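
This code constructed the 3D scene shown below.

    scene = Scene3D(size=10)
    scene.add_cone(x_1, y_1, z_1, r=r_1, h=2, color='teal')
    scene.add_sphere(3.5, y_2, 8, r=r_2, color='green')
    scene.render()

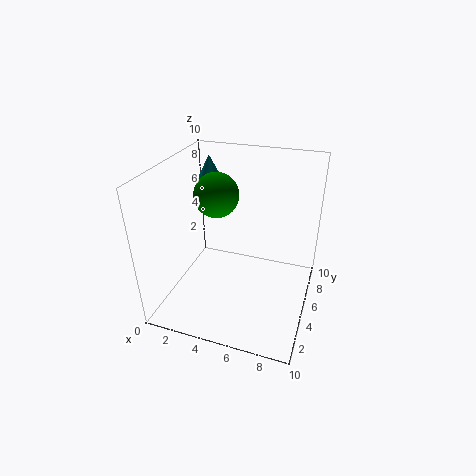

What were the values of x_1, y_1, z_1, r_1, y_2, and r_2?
x_1 = 1.5
y_1 = 8.5
z_1 = 7.5
r_1 = 1
y_2 = 5
r_2 = 1.5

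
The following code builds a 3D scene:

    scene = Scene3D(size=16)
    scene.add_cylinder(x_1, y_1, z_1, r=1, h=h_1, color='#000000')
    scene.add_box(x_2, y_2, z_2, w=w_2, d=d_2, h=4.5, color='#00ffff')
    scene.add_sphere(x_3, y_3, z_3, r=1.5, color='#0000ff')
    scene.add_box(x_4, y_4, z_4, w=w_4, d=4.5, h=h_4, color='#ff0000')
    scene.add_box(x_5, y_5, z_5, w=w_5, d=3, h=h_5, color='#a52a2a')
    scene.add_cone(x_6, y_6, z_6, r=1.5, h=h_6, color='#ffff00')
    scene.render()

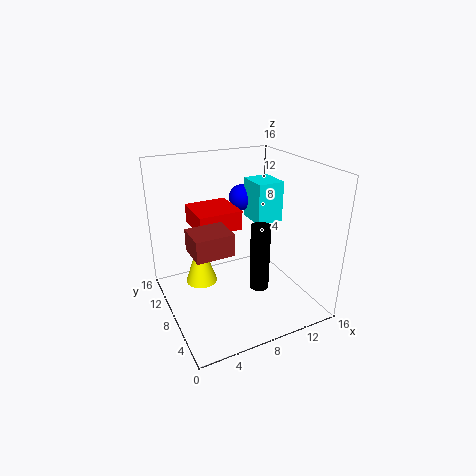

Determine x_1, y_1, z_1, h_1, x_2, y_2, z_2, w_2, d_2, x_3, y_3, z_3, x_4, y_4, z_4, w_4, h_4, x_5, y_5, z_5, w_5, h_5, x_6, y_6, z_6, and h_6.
x_1 = 8.5
y_1 = 4
z_1 = 4
h_1 = 7
x_2 = 10
y_2 = 7
z_2 = 9.5
w_2 = 3
d_2 = 3.5
x_3 = 10
y_3 = 11
z_3 = 11.5
x_4 = 3
y_4 = 6
z_4 = 10
w_4 = 4.5
h_4 = 2
x_5 = 1
y_5 = 1.5
z_5 = 10
w_5 = 3.5
h_5 = 2
x_6 = 2.5
y_6 = 5
z_6 = 6
h_6 = 4.5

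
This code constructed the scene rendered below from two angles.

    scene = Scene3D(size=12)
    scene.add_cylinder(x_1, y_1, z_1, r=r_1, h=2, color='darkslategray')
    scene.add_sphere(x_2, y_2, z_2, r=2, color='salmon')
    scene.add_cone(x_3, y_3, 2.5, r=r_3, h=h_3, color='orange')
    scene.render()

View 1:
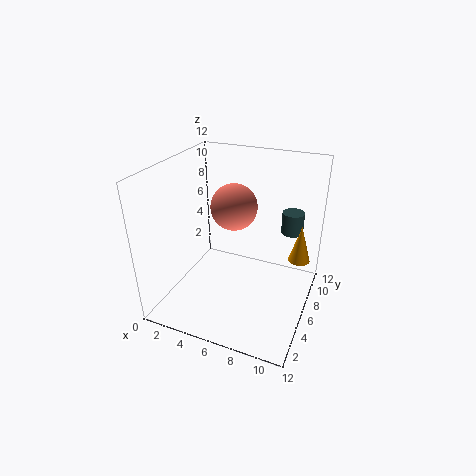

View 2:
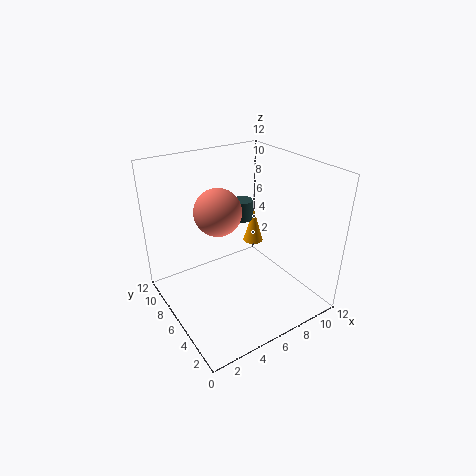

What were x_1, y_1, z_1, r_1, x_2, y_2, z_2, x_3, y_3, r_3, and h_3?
x_1 = 9.5, y_1 = 10.5, z_1 = 5, r_1 = 1, x_2 = 5, y_2 = 7.5, z_2 = 8, x_3 = 10.5, y_3 = 10, r_3 = 1, h_3 = 3.5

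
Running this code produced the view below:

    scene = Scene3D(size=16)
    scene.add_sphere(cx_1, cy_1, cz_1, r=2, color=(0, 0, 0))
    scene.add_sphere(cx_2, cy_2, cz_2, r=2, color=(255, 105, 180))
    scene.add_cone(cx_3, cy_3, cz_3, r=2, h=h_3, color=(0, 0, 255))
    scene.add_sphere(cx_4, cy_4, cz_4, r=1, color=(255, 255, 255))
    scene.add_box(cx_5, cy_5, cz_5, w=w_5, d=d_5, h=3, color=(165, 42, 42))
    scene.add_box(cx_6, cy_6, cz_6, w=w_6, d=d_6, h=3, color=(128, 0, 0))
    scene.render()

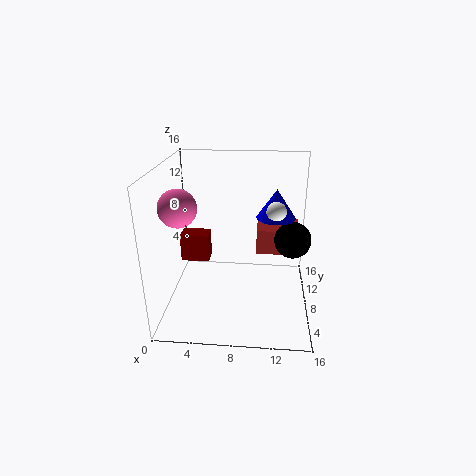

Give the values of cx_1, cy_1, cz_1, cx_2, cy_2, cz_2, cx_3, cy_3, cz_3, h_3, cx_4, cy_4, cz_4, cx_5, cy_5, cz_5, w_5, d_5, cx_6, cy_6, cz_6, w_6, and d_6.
cx_1 = 14
cy_1 = 8
cz_1 = 8
cx_2 = 2
cy_2 = 6
cz_2 = 12
cx_3 = 12
cy_3 = 7
cz_3 = 11
h_3 = 3
cx_4 = 12
cy_4 = 6
cz_4 = 12
cx_5 = 10
cy_5 = 10
cz_5 = 5
w_5 = 5
d_5 = 4
cx_6 = 2
cy_6 = 6
cz_6 = 6
w_6 = 3
d_6 = 2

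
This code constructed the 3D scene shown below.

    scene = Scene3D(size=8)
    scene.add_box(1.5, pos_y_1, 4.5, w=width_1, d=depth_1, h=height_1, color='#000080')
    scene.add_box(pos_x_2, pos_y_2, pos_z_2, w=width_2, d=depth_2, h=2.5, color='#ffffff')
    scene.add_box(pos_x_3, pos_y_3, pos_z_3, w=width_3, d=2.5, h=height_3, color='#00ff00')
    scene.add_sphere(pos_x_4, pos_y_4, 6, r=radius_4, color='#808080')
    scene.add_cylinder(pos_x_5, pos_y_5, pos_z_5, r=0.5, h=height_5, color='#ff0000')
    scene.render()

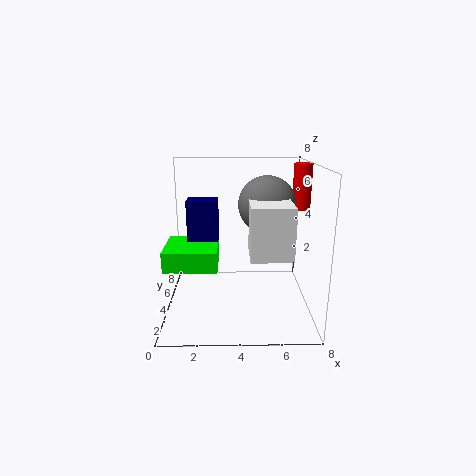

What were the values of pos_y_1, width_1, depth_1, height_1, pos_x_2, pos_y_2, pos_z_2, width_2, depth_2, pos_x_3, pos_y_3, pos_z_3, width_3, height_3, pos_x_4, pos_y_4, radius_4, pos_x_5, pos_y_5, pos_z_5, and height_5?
pos_y_1 = 2, width_1 = 1.5, depth_1 = 1, height_1 = 2, pos_x_2 = 4.5, pos_y_2 = 0.5, pos_z_2 = 4, width_2 = 2, depth_2 = 2, pos_x_3 = 0.5, pos_y_3 = 0.5, pos_z_3 = 3.5, width_3 = 2.5, height_3 = 1, pos_x_4 = 5.5, pos_y_4 = 3.5, radius_4 = 1.5, pos_x_5 = 7.5, pos_y_5 = 4.5, pos_z_5 = 5.5, height_5 = 2.5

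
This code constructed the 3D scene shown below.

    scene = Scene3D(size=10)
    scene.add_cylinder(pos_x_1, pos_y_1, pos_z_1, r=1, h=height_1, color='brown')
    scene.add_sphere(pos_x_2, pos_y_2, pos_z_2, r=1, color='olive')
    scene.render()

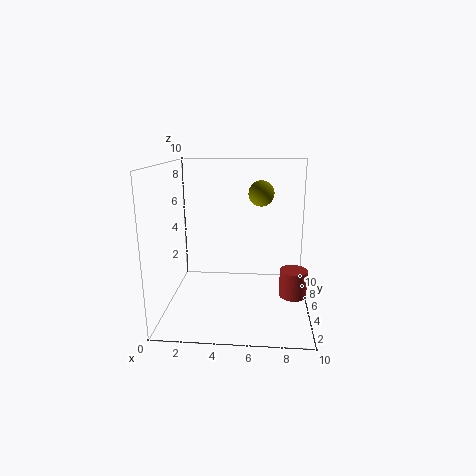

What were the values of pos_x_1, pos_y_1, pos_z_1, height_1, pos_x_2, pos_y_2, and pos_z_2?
pos_x_1 = 9, pos_y_1 = 5.5, pos_z_1 = 0.5, height_1 = 2, pos_x_2 = 6.5, pos_y_2 = 8.5, pos_z_2 = 7.5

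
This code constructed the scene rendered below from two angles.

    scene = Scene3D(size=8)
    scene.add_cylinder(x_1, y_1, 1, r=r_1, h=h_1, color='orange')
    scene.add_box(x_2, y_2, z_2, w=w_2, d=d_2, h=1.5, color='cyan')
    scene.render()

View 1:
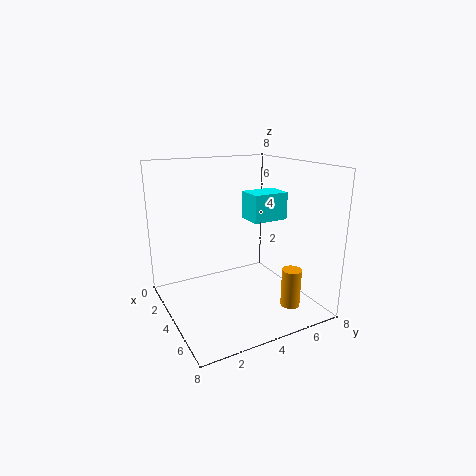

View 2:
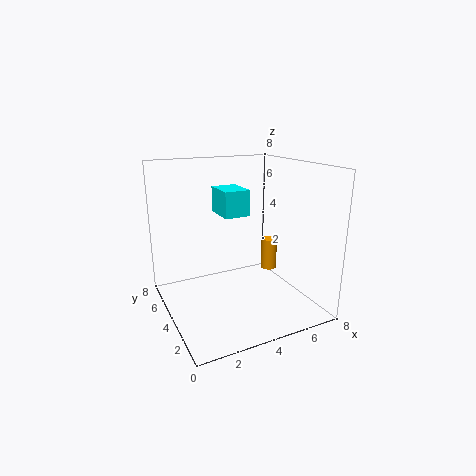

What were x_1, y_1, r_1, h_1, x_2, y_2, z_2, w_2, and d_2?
x_1 = 7
y_1 = 5.5
r_1 = 0.5
h_1 = 2
x_2 = 3.5
y_2 = 4.5
z_2 = 5
w_2 = 1.5
d_2 = 2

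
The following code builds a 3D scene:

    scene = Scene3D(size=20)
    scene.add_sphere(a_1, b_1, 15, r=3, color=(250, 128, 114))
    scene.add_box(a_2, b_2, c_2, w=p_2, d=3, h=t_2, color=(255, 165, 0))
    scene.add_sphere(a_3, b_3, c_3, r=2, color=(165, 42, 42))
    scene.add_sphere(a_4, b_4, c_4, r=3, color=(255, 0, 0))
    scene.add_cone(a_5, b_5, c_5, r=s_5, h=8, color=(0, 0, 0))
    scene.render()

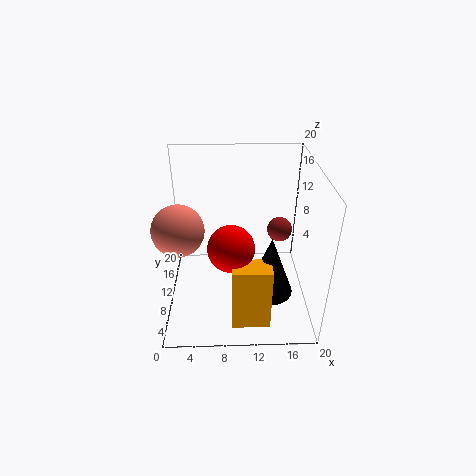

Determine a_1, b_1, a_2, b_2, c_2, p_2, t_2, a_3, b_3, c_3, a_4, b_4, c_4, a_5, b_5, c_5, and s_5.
a_1 = 3
b_1 = 4
a_2 = 9
b_2 = 2
c_2 = 1
p_2 = 5
t_2 = 9
a_3 = 17
b_3 = 17
c_3 = 7
a_4 = 9
b_4 = 6
c_4 = 11
a_5 = 14
b_5 = 5
c_5 = 5
s_5 = 3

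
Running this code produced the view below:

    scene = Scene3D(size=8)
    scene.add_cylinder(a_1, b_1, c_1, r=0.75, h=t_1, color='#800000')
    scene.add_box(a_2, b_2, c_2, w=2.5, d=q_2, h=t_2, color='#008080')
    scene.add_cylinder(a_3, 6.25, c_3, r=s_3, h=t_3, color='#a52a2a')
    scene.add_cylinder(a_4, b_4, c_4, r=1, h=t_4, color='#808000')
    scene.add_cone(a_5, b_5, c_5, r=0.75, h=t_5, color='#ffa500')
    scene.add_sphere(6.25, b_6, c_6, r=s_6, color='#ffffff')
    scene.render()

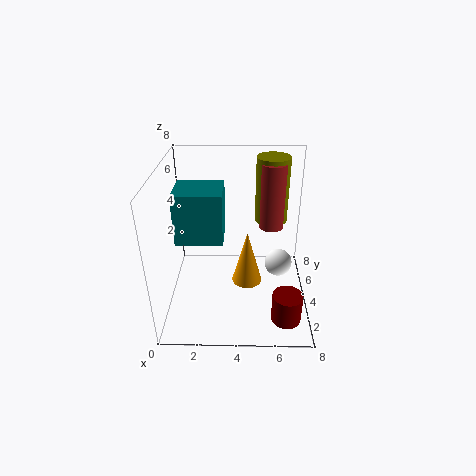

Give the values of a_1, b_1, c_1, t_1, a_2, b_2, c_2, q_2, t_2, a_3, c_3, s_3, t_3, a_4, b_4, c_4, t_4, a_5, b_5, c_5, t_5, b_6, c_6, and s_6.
a_1 = 6.5, b_1 = 0.75, c_1 = 1.25, t_1 = 1.5, a_2 = 0.75, b_2 = 2.75, c_2 = 4.25, q_2 = 2.25, t_2 = 2.75, a_3 = 6, c_3 = 3.5, s_3 = 0.75, t_3 = 4, a_4 = 6, b_4 = 6.75, c_4 = 3.75, t_4 = 4, a_5 = 4.5, b_5 = 2, c_5 = 2.75, t_5 = 2.75, b_6 = 3.5, c_6 = 2.75, s_6 = 0.75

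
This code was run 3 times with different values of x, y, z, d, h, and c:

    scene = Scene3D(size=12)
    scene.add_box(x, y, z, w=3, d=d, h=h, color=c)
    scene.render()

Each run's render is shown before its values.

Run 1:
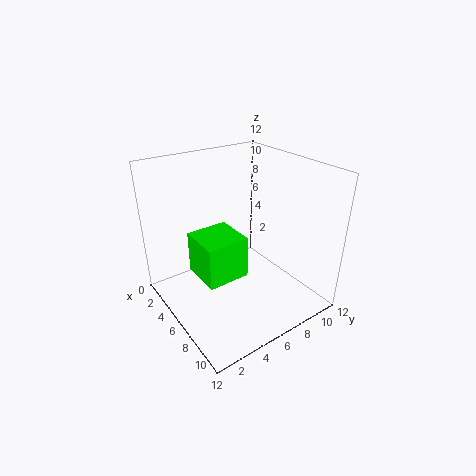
x = 7
y = 1
z = 5.5
d = 3
h = 3
c = 'lime'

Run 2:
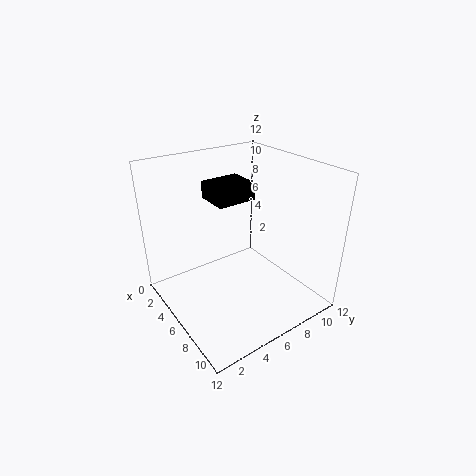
x = 2
y = 5
z = 8.5
d = 3.5
h = 1.5
c = 'black'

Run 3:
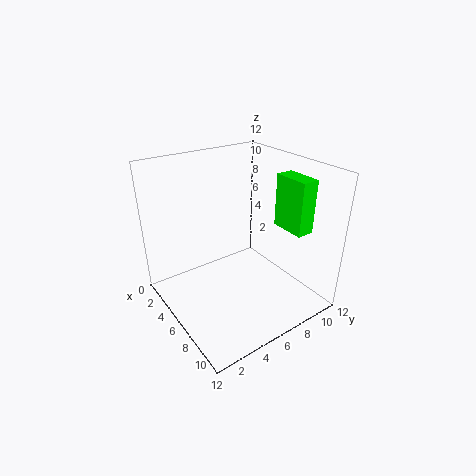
x = 6.5
y = 9.5
z = 6.5
d = 1.5
h = 4.5
c = 'lime'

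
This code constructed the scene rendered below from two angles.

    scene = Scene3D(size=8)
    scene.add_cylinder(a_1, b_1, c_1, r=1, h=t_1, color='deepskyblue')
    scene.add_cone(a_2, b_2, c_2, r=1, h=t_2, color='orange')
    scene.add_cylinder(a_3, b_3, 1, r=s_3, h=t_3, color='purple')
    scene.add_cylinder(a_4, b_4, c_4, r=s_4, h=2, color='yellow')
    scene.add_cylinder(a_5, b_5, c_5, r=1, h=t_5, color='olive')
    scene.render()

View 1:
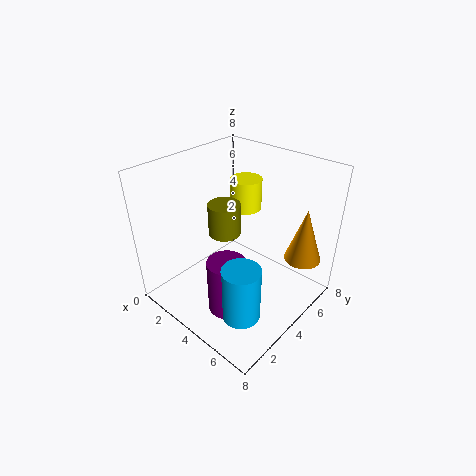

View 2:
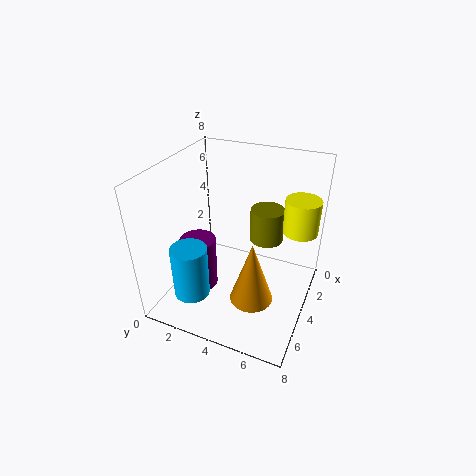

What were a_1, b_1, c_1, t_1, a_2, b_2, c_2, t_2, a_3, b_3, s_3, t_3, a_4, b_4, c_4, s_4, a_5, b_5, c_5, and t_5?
a_1 = 6
b_1 = 2
c_1 = 1
t_1 = 3
a_2 = 7
b_2 = 6
c_2 = 3
t_2 = 3
a_3 = 5
b_3 = 2
s_3 = 1
t_3 = 3
a_4 = 2
b_4 = 7
c_4 = 4
s_4 = 1
a_5 = 2
b_5 = 5
c_5 = 3
t_5 = 2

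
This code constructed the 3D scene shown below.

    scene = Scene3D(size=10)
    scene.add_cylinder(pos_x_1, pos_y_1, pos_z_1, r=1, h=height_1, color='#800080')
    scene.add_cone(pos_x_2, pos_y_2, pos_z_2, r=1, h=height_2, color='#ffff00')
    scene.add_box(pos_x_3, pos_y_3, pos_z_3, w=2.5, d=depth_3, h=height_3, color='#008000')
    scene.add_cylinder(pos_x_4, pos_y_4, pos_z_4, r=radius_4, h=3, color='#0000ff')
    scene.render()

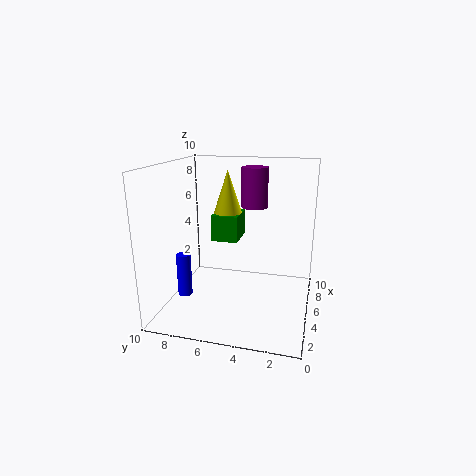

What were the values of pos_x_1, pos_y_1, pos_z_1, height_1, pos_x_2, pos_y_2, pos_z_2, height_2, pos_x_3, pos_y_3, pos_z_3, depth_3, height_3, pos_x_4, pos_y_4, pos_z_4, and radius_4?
pos_x_1 = 8; pos_y_1 = 4.5; pos_z_1 = 6.5; height_1 = 3; pos_x_2 = 6; pos_y_2 = 6; pos_z_2 = 6.5; height_2 = 3; pos_x_3 = 6.5; pos_y_3 = 5.5; pos_z_3 = 4; depth_3 = 2; height_3 = 2; pos_x_4 = 3.5; pos_y_4 = 8.5; pos_z_4 = 1; radius_4 = 0.5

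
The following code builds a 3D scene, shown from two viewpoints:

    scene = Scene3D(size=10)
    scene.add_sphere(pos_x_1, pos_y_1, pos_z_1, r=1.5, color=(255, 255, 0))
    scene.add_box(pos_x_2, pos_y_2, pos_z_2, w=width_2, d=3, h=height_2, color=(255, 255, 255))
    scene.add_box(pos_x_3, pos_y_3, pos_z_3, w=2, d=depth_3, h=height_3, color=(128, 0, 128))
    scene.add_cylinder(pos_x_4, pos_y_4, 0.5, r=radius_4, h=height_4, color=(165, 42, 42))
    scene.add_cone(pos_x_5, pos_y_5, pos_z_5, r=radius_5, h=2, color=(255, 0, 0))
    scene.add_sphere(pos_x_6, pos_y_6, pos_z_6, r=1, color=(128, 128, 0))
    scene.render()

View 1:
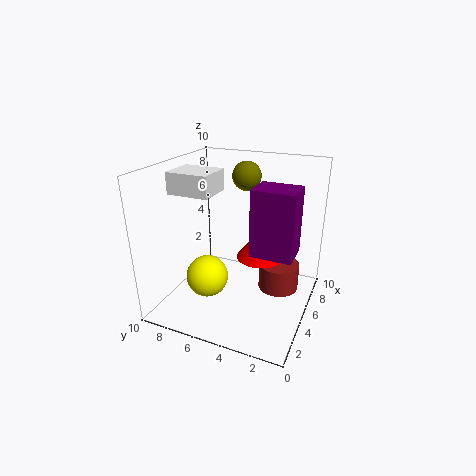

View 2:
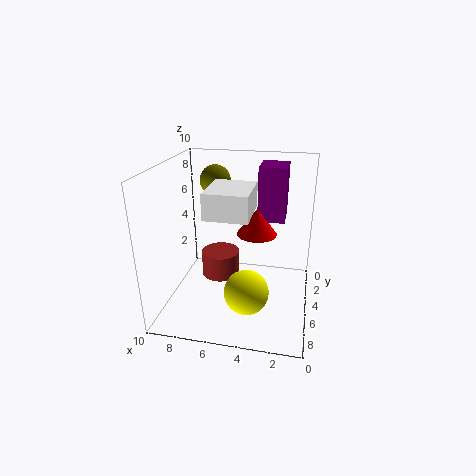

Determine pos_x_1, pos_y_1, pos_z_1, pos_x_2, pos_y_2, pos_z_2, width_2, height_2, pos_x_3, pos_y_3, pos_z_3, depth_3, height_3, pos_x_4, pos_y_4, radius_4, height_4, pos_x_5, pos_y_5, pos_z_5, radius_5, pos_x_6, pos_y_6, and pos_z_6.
pos_x_1 = 4; pos_y_1 = 7; pos_z_1 = 2; pos_x_2 = 3.5; pos_y_2 = 6.5; pos_z_2 = 8; width_2 = 2.5; height_2 = 1.5; pos_x_3 = 2; pos_y_3 = 0.5; pos_z_3 = 5.5; depth_3 = 2.5; height_3 = 4; pos_x_4 = 7; pos_y_4 = 2.5; radius_4 = 1.5; height_4 = 2; pos_x_5 = 4; pos_y_5 = 3; pos_z_5 = 4.5; radius_5 = 1.5; pos_x_6 = 6.5; pos_y_6 = 5; pos_z_6 = 9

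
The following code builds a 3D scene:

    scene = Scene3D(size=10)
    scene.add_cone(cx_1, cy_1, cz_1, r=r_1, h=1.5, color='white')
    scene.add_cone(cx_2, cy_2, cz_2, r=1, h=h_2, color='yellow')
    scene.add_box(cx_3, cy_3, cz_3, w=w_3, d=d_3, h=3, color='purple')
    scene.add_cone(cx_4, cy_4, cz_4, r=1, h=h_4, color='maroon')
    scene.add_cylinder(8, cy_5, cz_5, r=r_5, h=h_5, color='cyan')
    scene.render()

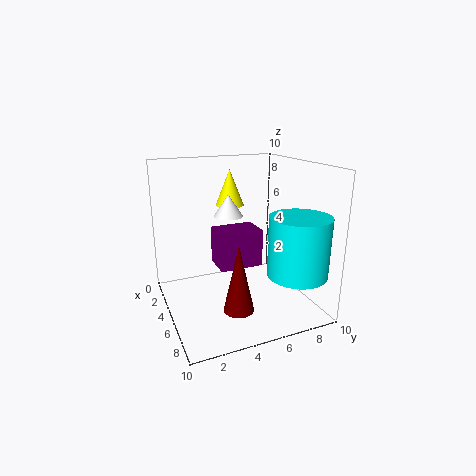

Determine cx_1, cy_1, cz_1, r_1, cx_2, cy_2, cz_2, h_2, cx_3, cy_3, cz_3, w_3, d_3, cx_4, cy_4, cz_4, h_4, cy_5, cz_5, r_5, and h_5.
cx_1 = 4.5
cy_1 = 4.5
cz_1 = 6.5
r_1 = 1
cx_2 = 3.5
cy_2 = 5
cz_2 = 7
h_2 = 2.5
cx_3 = 0.5
cy_3 = 4.5
cz_3 = 1.5
w_3 = 2.5
d_3 = 3.5
cx_4 = 7.5
cy_4 = 4
cz_4 = 1
h_4 = 4.5
cy_5 = 8
cz_5 = 3
r_5 = 2
h_5 = 4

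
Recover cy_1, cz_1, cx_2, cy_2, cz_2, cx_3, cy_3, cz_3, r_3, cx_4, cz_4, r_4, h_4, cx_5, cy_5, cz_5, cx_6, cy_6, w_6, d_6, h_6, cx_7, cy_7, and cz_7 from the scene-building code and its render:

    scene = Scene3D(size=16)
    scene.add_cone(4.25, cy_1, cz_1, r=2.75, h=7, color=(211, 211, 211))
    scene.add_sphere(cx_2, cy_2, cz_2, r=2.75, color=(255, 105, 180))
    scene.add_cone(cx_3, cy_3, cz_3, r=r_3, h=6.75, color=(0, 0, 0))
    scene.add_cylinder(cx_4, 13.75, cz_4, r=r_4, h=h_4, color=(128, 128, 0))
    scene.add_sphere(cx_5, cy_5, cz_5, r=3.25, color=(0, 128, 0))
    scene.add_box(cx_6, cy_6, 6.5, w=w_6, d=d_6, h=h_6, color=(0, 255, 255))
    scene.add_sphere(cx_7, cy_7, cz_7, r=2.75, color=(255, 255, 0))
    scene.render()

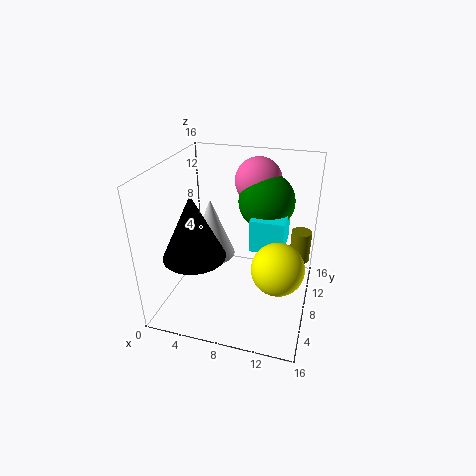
cy_1 = 9.5
cz_1 = 4.5
cx_2 = 9
cy_2 = 13
cz_2 = 13
cx_3 = 4.5
cy_3 = 4
cz_3 = 7.5
r_3 = 3.25
cx_4 = 14.5
cz_4 = 2.75
r_4 = 1.25
h_4 = 4
cx_5 = 10.25
cy_5 = 12
cz_5 = 11
cx_6 = 9.25
cy_6 = 8
w_6 = 3.75
d_6 = 4.75
h_6 = 3.75
cx_7 = 13
cy_7 = 5.5
cz_7 = 6.5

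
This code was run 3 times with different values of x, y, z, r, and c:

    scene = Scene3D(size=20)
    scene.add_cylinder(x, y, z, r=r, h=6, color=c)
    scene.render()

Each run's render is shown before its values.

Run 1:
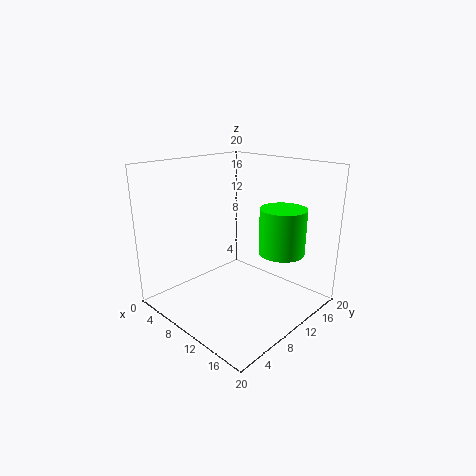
x = 16
y = 12
z = 9
r = 3
c = 'lime'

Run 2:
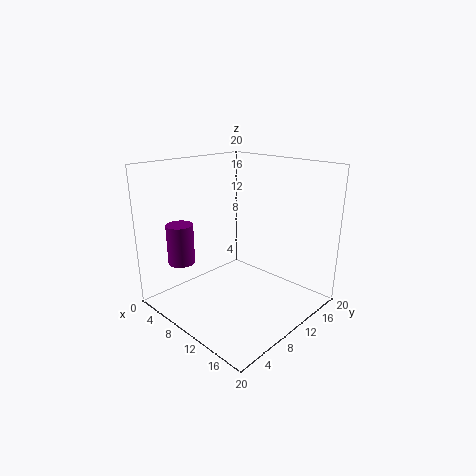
x = 2
y = 6
z = 5
r = 2
c = 'purple'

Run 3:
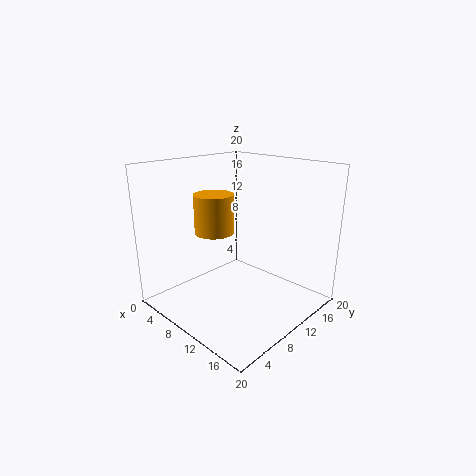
x = 4
y = 11
z = 9
r = 3
c = 'orange'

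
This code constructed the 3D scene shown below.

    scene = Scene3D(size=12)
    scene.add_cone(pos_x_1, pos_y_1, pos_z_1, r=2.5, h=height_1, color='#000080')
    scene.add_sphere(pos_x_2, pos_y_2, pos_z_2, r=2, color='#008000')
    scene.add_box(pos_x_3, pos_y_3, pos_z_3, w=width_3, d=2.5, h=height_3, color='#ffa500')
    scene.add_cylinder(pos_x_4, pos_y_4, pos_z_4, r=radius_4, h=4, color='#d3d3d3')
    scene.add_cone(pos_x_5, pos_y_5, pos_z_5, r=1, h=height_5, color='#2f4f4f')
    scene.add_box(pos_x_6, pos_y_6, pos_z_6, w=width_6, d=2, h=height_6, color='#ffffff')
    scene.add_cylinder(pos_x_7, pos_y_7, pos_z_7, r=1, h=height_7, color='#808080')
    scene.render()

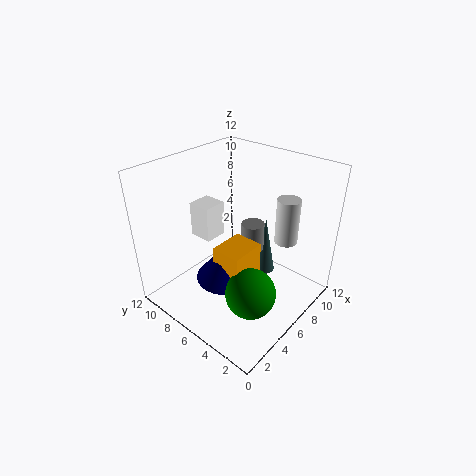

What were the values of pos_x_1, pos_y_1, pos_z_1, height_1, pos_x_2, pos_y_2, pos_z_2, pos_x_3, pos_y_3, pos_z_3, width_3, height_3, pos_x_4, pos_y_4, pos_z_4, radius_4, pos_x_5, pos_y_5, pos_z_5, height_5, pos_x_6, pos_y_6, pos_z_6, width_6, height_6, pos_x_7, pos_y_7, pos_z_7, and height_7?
pos_x_1 = 4.5, pos_y_1 = 6, pos_z_1 = 3, height_1 = 3, pos_x_2 = 4, pos_y_2 = 3, pos_z_2 = 3, pos_x_3 = 3.5, pos_y_3 = 4, pos_z_3 = 2, width_3 = 3, height_3 = 4, pos_x_4 = 9.5, pos_y_4 = 3.5, pos_z_4 = 5, radius_4 = 1, pos_x_5 = 10, pos_y_5 = 6, pos_z_5 = 0.5, height_5 = 5.5, pos_x_6 = 4.5, pos_y_6 = 8, pos_z_6 = 5.5, width_6 = 2, height_6 = 3, pos_x_7 = 8, pos_y_7 = 6, pos_z_7 = 4, height_7 = 2.5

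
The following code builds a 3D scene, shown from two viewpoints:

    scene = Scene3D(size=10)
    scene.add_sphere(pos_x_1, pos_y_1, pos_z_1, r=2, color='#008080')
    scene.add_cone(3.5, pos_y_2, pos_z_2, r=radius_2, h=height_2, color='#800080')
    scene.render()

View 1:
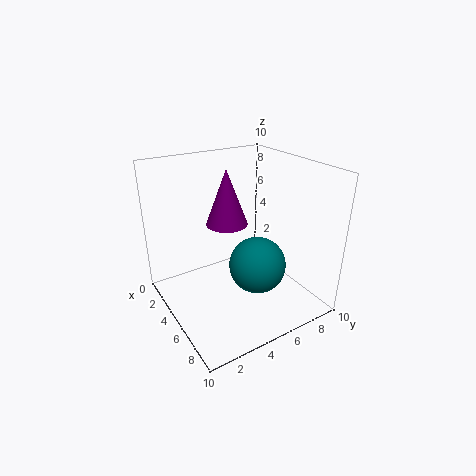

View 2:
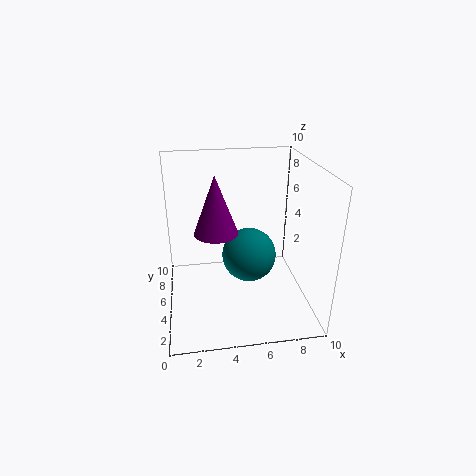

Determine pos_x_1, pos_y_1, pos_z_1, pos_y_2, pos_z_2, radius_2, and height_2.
pos_x_1 = 6
pos_y_1 = 6
pos_z_1 = 3
pos_y_2 = 5
pos_z_2 = 5.5
radius_2 = 1.5
height_2 = 4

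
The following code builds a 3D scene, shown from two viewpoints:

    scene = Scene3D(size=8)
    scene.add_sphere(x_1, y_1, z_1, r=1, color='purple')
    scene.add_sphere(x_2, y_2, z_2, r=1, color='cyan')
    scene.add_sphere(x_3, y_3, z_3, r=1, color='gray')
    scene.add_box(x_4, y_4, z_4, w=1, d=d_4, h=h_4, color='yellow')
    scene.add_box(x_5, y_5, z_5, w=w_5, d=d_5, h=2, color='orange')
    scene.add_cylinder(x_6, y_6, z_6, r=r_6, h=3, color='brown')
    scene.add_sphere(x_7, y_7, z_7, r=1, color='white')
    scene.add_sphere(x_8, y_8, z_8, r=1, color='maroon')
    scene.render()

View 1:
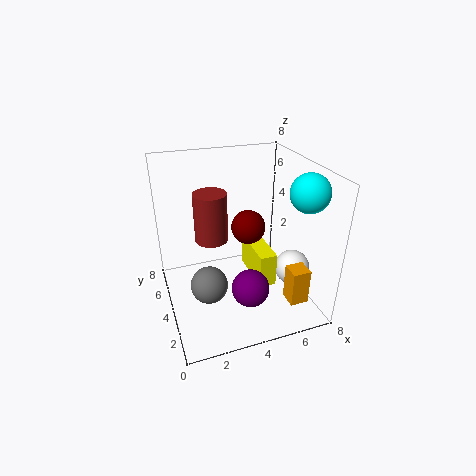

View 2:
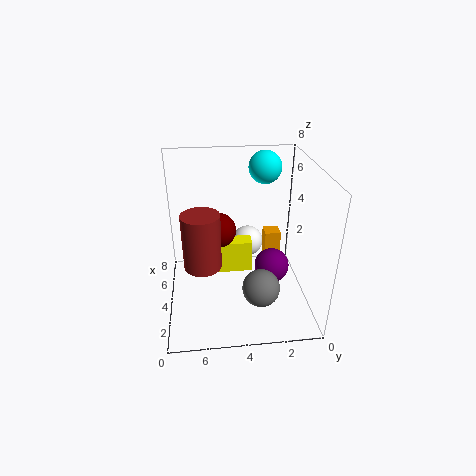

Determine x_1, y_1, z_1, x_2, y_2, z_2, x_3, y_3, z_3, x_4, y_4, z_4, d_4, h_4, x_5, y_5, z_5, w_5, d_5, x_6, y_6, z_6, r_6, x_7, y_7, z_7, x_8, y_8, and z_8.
x_1 = 4, y_1 = 2, z_1 = 2, x_2 = 7, y_2 = 2, z_2 = 7, x_3 = 2, y_3 = 3, z_3 = 2, x_4 = 5, y_4 = 3, z_4 = 1, d_4 = 3, h_4 = 2, x_5 = 6, y_5 = 1, z_5 = 1, w_5 = 1, d_5 = 1, x_6 = 3, y_6 = 6, z_6 = 3, r_6 = 1, x_7 = 7, y_7 = 3, z_7 = 2, x_8 = 5, y_8 = 5, z_8 = 4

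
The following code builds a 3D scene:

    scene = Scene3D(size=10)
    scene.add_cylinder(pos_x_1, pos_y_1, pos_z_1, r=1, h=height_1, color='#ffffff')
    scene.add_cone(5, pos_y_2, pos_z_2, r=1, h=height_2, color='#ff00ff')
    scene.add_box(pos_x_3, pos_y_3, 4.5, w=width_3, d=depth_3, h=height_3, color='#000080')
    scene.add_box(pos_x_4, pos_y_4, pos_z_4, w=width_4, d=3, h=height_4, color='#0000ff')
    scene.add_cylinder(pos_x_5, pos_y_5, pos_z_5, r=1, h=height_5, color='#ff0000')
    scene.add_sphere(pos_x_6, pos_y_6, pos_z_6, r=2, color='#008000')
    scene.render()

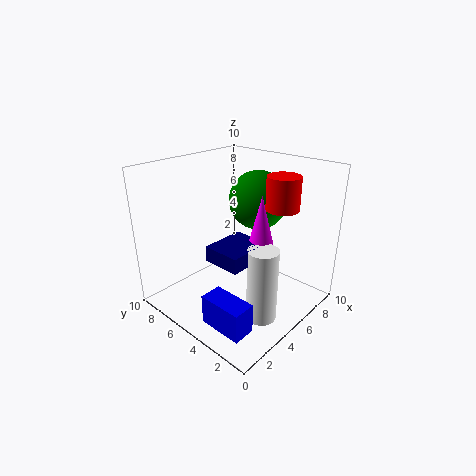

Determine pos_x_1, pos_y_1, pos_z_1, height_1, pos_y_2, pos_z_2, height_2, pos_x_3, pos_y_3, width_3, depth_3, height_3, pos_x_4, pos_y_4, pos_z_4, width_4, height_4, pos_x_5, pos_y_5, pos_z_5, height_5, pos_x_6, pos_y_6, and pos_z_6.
pos_x_1 = 4; pos_y_1 = 2; pos_z_1 = 0.5; height_1 = 5; pos_y_2 = 3; pos_z_2 = 4.5; height_2 = 4; pos_x_3 = 2; pos_y_3 = 2.5; width_3 = 3; depth_3 = 2.5; height_3 = 1; pos_x_4 = 1; pos_y_4 = 1.5; pos_z_4 = 0.5; width_4 = 1.5; height_4 = 2; pos_x_5 = 5; pos_y_5 = 1.5; pos_z_5 = 8; height_5 = 2; pos_x_6 = 6.5; pos_y_6 = 4.5; pos_z_6 = 7.5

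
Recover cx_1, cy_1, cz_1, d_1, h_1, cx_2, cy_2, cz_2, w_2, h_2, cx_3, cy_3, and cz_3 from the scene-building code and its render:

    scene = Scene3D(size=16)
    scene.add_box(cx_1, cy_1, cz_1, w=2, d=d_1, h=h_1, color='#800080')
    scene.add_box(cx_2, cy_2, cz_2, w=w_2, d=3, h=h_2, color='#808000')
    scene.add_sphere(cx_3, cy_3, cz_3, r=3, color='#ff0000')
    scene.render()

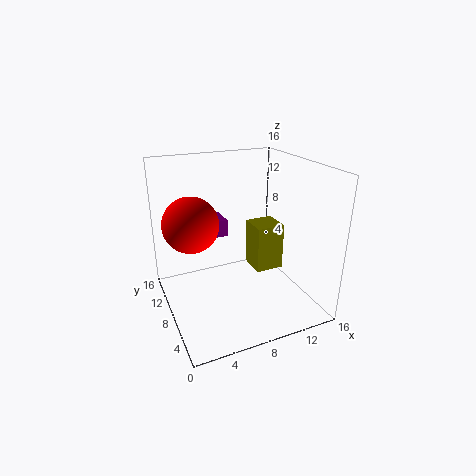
cx_1 = 6
cy_1 = 11
cz_1 = 7
d_1 = 3
h_1 = 2
cx_2 = 9
cy_2 = 5
cz_2 = 5
w_2 = 3
h_2 = 5
cx_3 = 3
cy_3 = 9
cz_3 = 10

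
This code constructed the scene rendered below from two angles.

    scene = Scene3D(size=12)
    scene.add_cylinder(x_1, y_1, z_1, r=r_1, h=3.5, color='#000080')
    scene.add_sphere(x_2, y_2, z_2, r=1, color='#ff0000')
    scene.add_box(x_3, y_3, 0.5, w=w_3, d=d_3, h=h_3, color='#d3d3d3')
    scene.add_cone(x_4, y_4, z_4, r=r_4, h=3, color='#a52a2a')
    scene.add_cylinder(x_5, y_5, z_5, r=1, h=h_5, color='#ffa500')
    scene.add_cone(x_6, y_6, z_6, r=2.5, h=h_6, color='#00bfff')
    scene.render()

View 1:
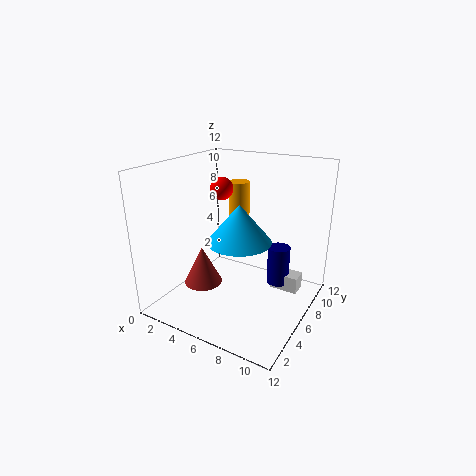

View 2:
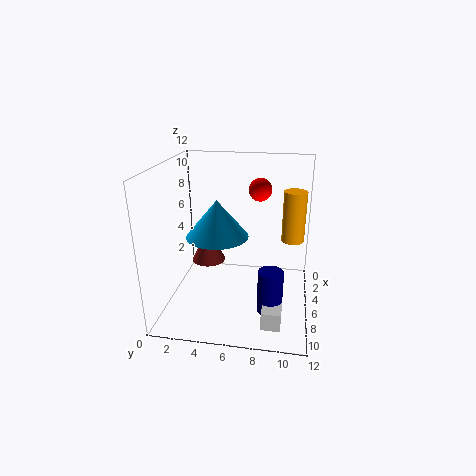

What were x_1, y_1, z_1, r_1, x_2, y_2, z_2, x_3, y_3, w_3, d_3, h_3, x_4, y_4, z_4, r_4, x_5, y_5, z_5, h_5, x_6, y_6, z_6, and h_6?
x_1 = 8.5, y_1 = 9, z_1 = 1, r_1 = 1, x_2 = 3.5, y_2 = 7.5, z_2 = 9.5, x_3 = 8, y_3 = 8.5, w_3 = 2.5, d_3 = 1.5, h_3 = 1.5, x_4 = 4.5, y_4 = 3, z_4 = 3, r_4 = 1.5, x_5 = 3.5, y_5 = 10.5, z_5 = 5, h_5 = 4.5, x_6 = 7, y_6 = 4.5, z_6 = 6.5, h_6 = 3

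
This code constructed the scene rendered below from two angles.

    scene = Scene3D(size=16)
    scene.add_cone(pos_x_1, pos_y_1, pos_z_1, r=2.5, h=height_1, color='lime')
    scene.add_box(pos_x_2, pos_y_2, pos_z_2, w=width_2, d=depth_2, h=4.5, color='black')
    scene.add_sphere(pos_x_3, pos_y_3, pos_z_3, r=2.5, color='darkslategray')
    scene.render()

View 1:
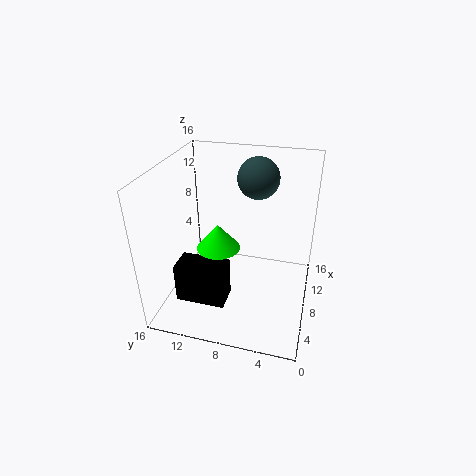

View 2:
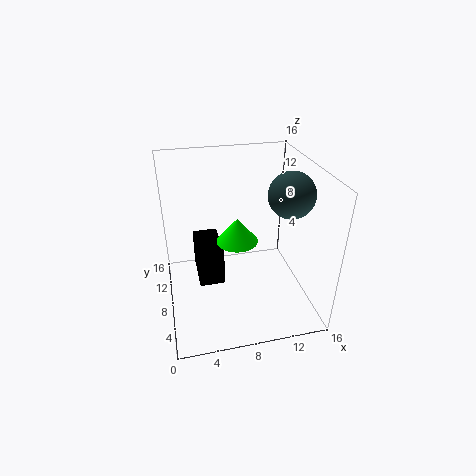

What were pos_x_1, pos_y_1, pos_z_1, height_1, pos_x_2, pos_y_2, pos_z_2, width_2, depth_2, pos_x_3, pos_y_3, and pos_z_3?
pos_x_1 = 8.5
pos_y_1 = 10.5
pos_z_1 = 6
height_1 = 3
pos_x_2 = 3.5
pos_y_2 = 8.5
pos_z_2 = 1.5
width_2 = 3
depth_2 = 5.5
pos_x_3 = 13.5
pos_y_3 = 7
pos_z_3 = 13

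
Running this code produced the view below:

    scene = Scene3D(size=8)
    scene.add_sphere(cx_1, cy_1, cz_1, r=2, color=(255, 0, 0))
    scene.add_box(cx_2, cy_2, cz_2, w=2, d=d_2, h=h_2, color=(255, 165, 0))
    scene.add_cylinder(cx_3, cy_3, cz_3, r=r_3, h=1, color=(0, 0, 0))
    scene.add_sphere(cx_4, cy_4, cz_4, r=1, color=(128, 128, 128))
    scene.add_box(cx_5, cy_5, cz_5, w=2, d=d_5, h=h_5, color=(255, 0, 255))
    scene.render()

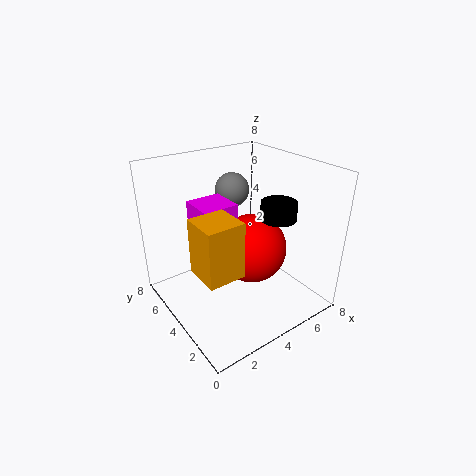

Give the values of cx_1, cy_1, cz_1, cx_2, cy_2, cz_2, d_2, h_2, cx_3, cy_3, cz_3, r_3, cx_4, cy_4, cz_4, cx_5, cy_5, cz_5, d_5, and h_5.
cx_1 = 5
cy_1 = 4
cz_1 = 3
cx_2 = 1
cy_2 = 2
cz_2 = 3
d_2 = 2
h_2 = 3
cx_3 = 6
cy_3 = 3
cz_3 = 5
r_3 = 1
cx_4 = 5
cy_4 = 6
cz_4 = 6
cx_5 = 2
cy_5 = 4
cz_5 = 5
d_5 = 2
h_5 = 1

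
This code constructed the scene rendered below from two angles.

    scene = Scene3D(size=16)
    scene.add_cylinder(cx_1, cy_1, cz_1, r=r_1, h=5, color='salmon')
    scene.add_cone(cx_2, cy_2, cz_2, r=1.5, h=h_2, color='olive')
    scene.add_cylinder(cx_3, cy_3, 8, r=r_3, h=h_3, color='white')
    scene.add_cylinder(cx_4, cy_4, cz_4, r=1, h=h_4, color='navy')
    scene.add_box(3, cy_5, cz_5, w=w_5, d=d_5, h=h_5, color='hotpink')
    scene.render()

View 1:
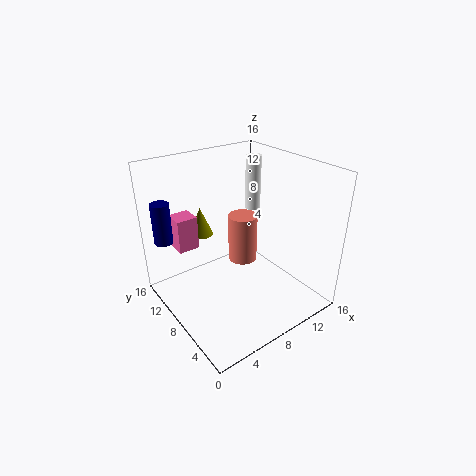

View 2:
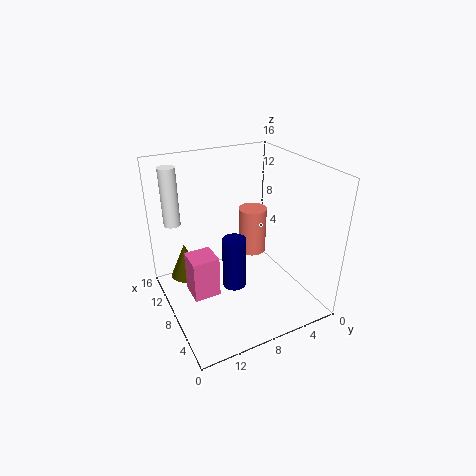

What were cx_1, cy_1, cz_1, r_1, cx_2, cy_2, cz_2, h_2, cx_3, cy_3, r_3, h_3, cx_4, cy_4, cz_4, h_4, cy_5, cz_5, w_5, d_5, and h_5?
cx_1 = 7.5
cy_1 = 6.5
cz_1 = 6.5
r_1 = 1.5
cx_2 = 7
cy_2 = 14.5
cz_2 = 6
h_2 = 3.5
cx_3 = 14.5
cy_3 = 13.5
r_3 = 1
h_3 = 7
cx_4 = 1
cy_4 = 12
cz_4 = 8
h_4 = 4.5
cy_5 = 12.5
cz_5 = 5.5
w_5 = 2.5
d_5 = 2.5
h_5 = 4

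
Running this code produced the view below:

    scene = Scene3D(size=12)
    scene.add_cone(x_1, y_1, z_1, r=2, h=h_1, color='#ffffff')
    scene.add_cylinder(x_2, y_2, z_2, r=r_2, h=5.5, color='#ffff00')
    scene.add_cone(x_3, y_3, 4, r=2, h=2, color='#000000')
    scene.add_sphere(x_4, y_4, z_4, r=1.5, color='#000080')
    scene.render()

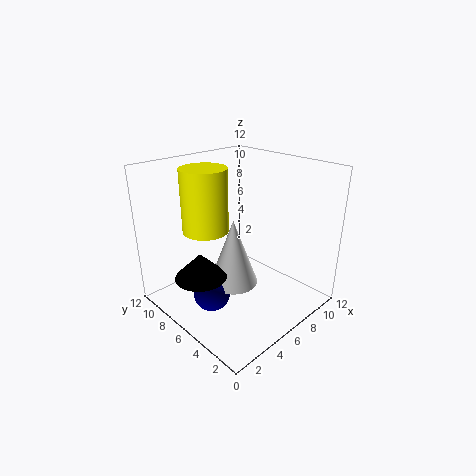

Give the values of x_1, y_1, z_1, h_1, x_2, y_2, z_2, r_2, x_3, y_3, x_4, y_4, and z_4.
x_1 = 5, y_1 = 5.5, z_1 = 2.5, h_1 = 5.5, x_2 = 5, y_2 = 9, z_2 = 6, r_2 = 2, x_3 = 2, y_3 = 6, x_4 = 3, y_4 = 6, z_4 = 2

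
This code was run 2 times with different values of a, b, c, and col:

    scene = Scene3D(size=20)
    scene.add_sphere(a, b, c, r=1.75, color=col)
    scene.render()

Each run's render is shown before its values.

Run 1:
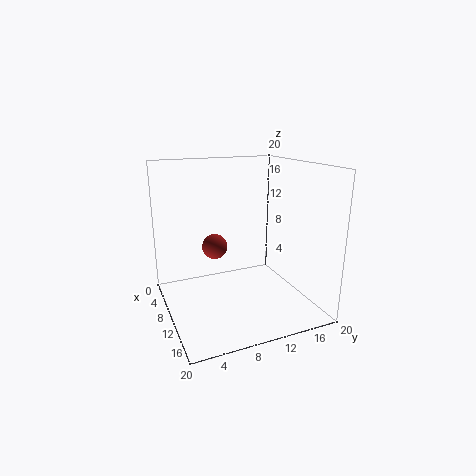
a = 8.75, b = 7, c = 8.75, col = 'brown'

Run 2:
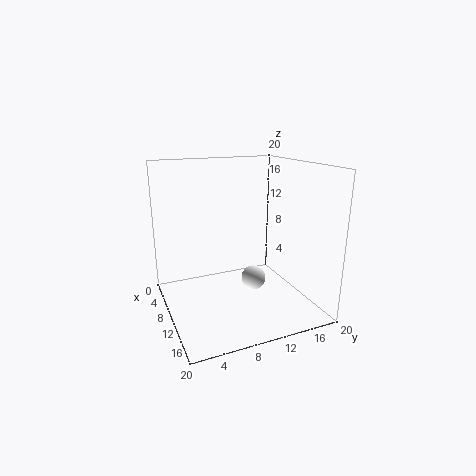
a = 10.5, b = 12.25, c = 3.75, col = 'white'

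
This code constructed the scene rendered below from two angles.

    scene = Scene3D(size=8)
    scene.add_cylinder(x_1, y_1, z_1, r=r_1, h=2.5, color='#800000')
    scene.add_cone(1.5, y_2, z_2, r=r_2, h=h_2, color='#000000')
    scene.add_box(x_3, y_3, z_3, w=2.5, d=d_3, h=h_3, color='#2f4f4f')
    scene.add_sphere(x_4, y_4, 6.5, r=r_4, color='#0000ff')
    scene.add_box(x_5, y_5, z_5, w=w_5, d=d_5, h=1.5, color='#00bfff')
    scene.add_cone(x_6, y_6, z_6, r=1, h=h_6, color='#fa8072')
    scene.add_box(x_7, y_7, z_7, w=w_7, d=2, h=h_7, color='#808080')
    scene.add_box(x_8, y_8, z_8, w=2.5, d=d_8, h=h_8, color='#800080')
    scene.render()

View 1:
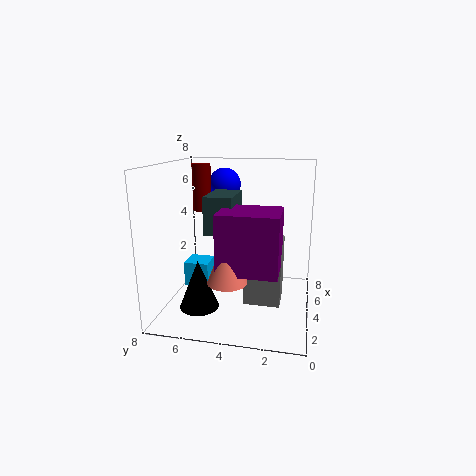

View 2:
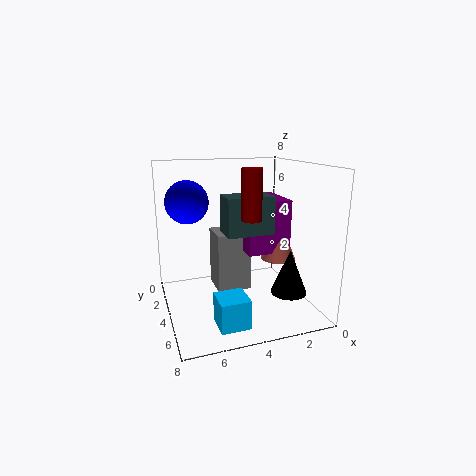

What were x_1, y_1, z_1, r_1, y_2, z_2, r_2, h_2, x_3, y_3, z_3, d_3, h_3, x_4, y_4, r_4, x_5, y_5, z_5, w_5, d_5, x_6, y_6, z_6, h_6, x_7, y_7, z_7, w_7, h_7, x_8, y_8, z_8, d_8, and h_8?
x_1 = 4; y_1 = 6; z_1 = 5.5; r_1 = 0.5; y_2 = 5.5; z_2 = 1; r_2 = 1; h_2 = 2.5; x_3 = 2.5; y_3 = 4; z_3 = 4.5; d_3 = 1.5; h_3 = 2; x_4 = 7; y_4 = 5.5; r_4 = 1; x_5 = 4.5; y_5 = 6; z_5 = 0.5; w_5 = 1.5; d_5 = 1.5; x_6 = 1.5; y_6 = 4; z_6 = 2.5; h_6 = 2.5; x_7 = 3; y_7 = 1.5; z_7 = 0.5; w_7 = 2; h_7 = 3.5; x_8 = 1; y_8 = 1.5; z_8 = 3; d_8 = 3; h_8 = 3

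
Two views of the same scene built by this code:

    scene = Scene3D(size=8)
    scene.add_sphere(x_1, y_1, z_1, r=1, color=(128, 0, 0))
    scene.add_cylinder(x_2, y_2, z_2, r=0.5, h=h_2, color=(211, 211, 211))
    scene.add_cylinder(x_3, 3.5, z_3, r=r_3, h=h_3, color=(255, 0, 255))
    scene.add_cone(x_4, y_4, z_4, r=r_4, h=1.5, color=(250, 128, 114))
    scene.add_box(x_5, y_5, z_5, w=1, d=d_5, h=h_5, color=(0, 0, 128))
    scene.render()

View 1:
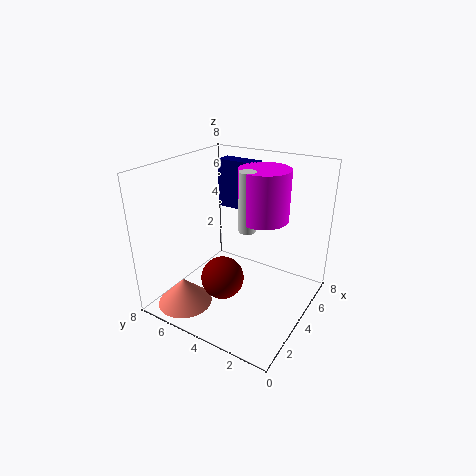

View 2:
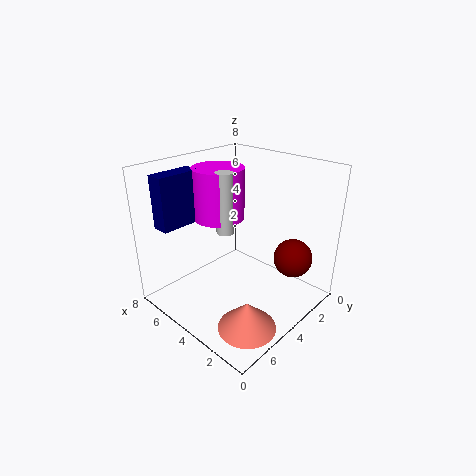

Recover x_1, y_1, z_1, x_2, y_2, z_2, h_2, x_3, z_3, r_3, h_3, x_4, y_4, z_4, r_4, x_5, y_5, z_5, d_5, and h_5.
x_1 = 1
y_1 = 3
z_1 = 3.5
x_2 = 5
y_2 = 4
z_2 = 4
h_2 = 3.5
x_3 = 6
z_3 = 4.5
r_3 = 1.5
h_3 = 3
x_4 = 1.5
y_4 = 6
z_4 = 0.5
r_4 = 1.5
x_5 = 6.5
y_5 = 4.5
z_5 = 4.5
d_5 = 2.5
h_5 = 3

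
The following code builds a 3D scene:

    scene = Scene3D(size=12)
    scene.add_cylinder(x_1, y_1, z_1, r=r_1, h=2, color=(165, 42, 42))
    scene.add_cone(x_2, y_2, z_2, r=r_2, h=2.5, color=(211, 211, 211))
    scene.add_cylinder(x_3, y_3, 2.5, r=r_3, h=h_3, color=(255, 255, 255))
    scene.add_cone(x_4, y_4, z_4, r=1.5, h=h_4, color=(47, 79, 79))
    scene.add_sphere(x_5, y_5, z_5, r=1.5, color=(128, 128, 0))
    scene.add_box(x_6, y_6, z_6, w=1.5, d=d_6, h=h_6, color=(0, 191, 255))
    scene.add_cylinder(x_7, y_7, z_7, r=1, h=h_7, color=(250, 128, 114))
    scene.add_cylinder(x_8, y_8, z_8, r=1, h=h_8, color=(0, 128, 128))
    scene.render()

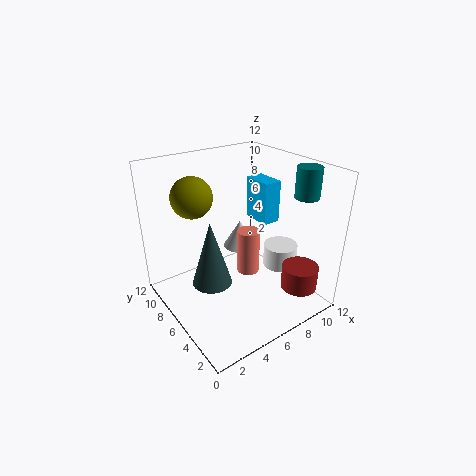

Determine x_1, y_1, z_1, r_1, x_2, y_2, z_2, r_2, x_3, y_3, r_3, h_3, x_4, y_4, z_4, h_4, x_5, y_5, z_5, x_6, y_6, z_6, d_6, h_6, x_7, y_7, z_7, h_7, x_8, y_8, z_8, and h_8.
x_1 = 9.5; y_1 = 2; z_1 = 2; r_1 = 1.5; x_2 = 8; y_2 = 8.5; z_2 = 3.5; r_2 = 1.5; x_3 = 10; y_3 = 5; r_3 = 1.5; h_3 = 2; x_4 = 2.5; y_4 = 4.5; z_4 = 4; h_4 = 5; x_5 = 2; y_5 = 6; z_5 = 10.5; x_6 = 8; y_6 = 5; z_6 = 7; d_6 = 2.5; h_6 = 3.5; x_7 = 7.5; y_7 = 6.5; z_7 = 2; h_7 = 4; x_8 = 10.5; y_8 = 3; z_8 = 9.5; h_8 = 2.5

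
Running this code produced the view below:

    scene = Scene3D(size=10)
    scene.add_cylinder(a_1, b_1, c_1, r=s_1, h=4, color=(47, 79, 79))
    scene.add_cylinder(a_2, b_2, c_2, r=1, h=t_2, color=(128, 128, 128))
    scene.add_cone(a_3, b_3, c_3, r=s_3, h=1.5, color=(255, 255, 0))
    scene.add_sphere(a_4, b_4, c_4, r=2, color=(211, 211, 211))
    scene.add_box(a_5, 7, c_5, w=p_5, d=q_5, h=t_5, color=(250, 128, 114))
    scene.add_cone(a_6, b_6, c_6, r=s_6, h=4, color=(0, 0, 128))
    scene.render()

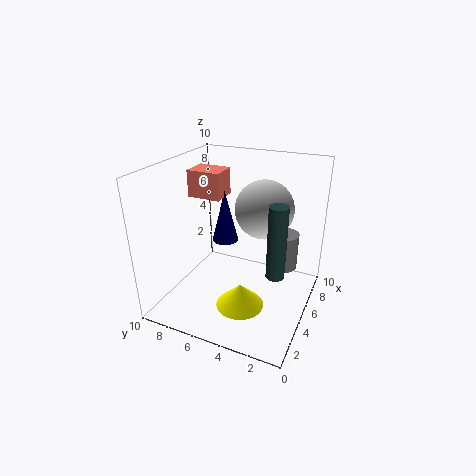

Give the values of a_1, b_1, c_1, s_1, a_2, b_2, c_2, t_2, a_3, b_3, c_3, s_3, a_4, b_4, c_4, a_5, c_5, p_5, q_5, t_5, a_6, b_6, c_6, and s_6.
a_1 = 1; b_1 = 1; c_1 = 5.5; s_1 = 0.5; a_2 = 6; b_2 = 2; c_2 = 3; t_2 = 2.5; a_3 = 2; b_3 = 3.5; c_3 = 2; s_3 = 1.5; a_4 = 6; b_4 = 3.5; c_4 = 7; a_5 = 6; c_5 = 7; p_5 = 2; q_5 = 2.5; t_5 = 2; a_6 = 7; b_6 = 7; c_6 = 3.5; s_6 = 1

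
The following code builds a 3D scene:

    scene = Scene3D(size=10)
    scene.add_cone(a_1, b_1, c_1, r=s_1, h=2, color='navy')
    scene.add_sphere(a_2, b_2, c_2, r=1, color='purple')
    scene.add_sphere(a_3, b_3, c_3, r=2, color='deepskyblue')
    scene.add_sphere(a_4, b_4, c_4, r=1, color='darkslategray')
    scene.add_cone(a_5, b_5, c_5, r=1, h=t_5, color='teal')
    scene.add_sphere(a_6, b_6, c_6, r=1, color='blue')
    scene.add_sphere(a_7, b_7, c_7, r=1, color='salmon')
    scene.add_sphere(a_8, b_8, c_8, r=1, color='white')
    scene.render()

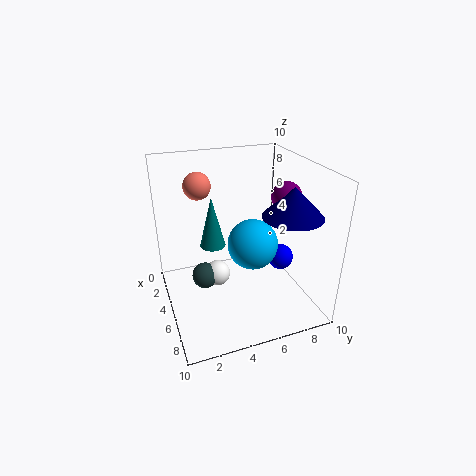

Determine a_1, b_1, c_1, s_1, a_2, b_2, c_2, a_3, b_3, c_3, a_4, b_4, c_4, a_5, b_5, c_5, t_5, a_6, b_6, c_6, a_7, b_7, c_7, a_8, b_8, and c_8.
a_1 = 7, b_1 = 8, c_1 = 7, s_1 = 2, a_2 = 6, b_2 = 8, c_2 = 8, a_3 = 3, b_3 = 7, c_3 = 3, a_4 = 3, b_4 = 3, c_4 = 1, a_5 = 2, b_5 = 4, c_5 = 3, t_5 = 4, a_6 = 4, b_6 = 9, c_6 = 2, a_7 = 2, b_7 = 3, c_7 = 8, a_8 = 3, b_8 = 4, c_8 = 1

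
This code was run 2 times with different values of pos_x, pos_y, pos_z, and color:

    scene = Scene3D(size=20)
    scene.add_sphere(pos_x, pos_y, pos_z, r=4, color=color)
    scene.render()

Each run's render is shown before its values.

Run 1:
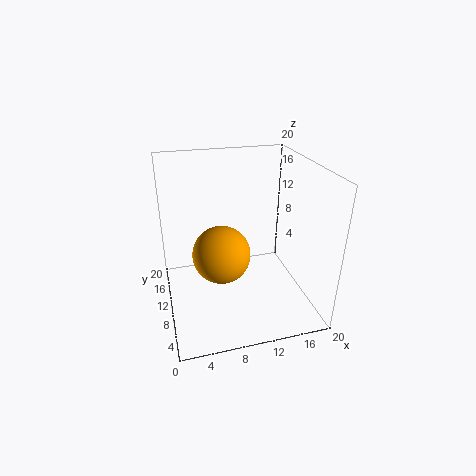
pos_x = 7.5, pos_y = 9.5, pos_z = 8, color = 'orange'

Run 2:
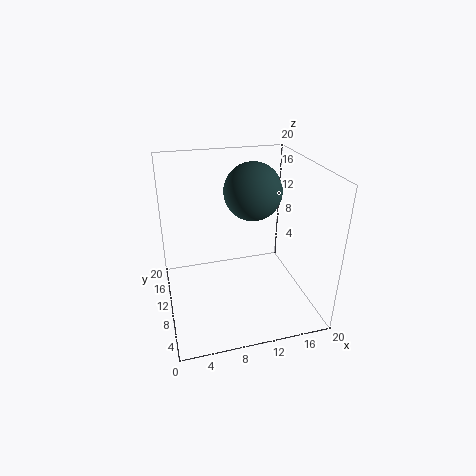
pos_x = 12.5, pos_y = 11.5, pos_z = 16, color = 'darkslategray'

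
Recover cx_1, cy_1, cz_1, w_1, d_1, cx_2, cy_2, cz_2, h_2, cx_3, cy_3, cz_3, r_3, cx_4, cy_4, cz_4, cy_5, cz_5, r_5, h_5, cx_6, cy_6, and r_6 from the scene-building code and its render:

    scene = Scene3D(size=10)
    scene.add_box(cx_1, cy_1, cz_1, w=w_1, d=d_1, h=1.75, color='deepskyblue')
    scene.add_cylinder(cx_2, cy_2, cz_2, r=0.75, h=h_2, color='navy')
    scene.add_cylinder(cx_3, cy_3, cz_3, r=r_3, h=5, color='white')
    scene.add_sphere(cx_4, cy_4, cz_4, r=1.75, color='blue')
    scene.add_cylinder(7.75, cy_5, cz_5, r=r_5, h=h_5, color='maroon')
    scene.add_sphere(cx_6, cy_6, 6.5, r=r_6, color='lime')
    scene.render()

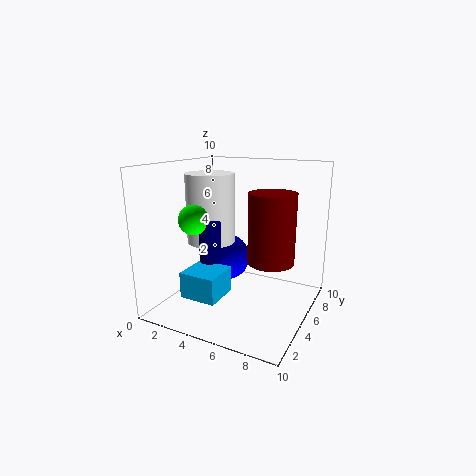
cx_1 = 2.5
cy_1 = 1.5
cz_1 = 1.5
w_1 = 2.5
d_1 = 2.5
cx_2 = 3.5
cy_2 = 3.75
cz_2 = 3.5
h_2 = 2.75
cx_3 = 2.5
cy_3 = 5.5
cz_3 = 4.25
r_3 = 1.75
cx_4 = 3.25
cy_4 = 6.5
cz_4 = 2.75
cy_5 = 4.25
cz_5 = 4
r_5 = 1.5
h_5 = 4.5
cx_6 = 2.75
cy_6 = 3
r_6 = 1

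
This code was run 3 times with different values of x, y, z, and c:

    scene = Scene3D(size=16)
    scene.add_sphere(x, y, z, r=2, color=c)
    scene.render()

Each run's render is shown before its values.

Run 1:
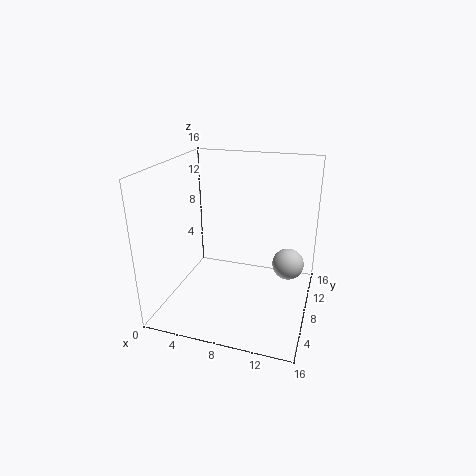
x = 13; y = 13.5; z = 2.5; c = 'lightgray'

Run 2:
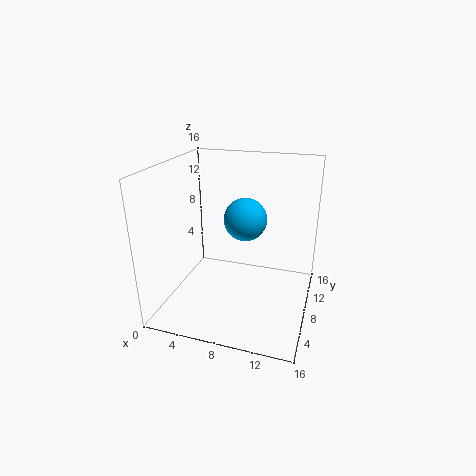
x = 10; y = 4; z = 12; c = 'deepskyblue'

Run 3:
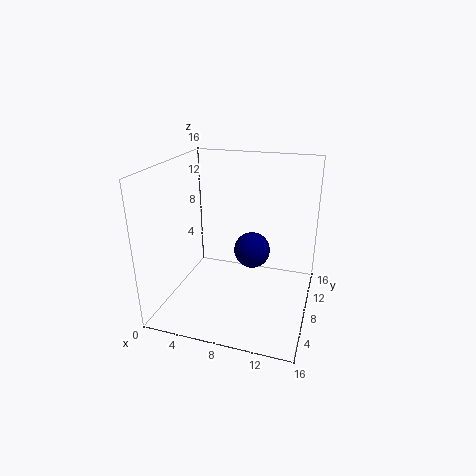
x = 9.5; y = 8.5; z = 6.5; c = 'navy'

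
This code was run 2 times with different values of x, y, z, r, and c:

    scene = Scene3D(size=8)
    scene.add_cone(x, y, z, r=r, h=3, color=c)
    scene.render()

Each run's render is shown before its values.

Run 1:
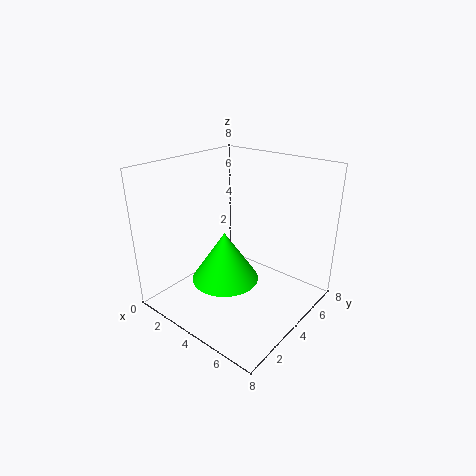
x = 3, y = 4, z = 1, r = 2, c = 'lime'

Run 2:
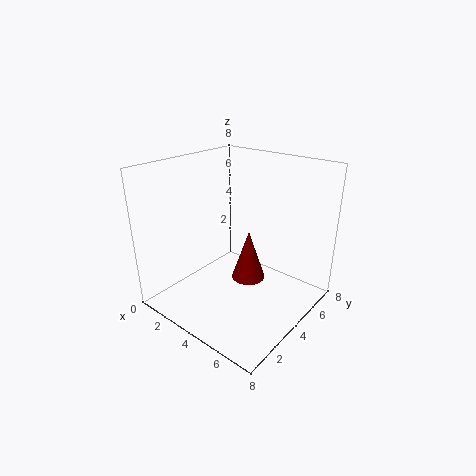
x = 4, y = 5, z = 1, r = 1, c = 'maroon'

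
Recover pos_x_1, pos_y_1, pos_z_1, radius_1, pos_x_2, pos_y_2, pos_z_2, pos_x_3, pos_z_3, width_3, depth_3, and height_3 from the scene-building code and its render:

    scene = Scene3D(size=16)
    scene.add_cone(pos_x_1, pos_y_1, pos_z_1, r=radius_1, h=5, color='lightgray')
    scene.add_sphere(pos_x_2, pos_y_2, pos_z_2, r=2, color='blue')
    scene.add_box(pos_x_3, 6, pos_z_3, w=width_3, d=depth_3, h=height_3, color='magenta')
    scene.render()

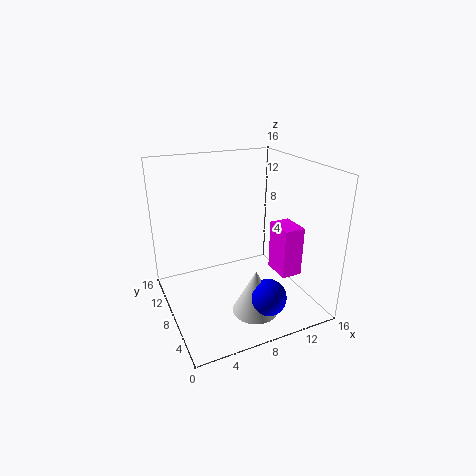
pos_x_1 = 8.5
pos_y_1 = 4.5
pos_z_1 = 0.5
radius_1 = 2.5
pos_x_2 = 9.5
pos_y_2 = 3.5
pos_z_2 = 2.5
pos_x_3 = 13
pos_z_3 = 2.5
width_3 = 2.5
depth_3 = 3.5
height_3 = 6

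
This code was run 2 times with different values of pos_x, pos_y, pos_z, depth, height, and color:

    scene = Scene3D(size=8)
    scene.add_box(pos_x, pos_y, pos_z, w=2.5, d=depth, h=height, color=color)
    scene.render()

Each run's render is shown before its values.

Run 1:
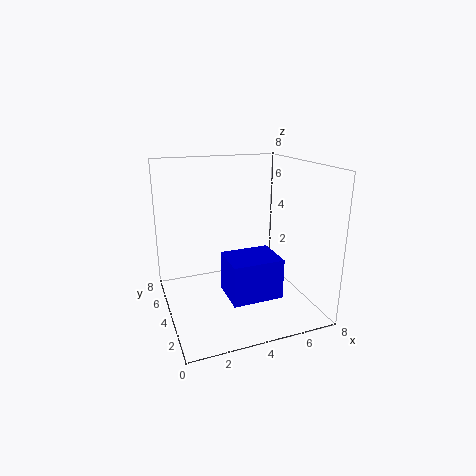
pos_x = 2.5
pos_y = 0.5
pos_z = 2
depth = 2
height = 2
color = 'blue'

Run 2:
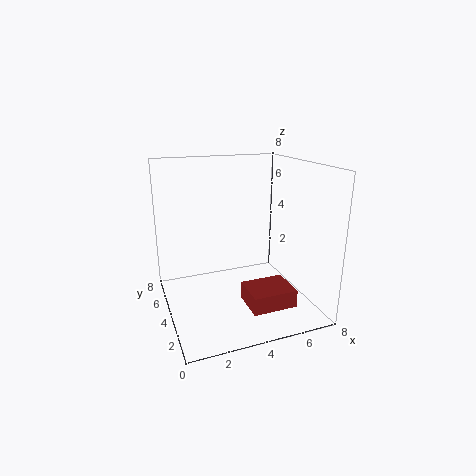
pos_x = 4
pos_y = 1.5
pos_z = 0.5
depth = 2
height = 1
color = 'brown'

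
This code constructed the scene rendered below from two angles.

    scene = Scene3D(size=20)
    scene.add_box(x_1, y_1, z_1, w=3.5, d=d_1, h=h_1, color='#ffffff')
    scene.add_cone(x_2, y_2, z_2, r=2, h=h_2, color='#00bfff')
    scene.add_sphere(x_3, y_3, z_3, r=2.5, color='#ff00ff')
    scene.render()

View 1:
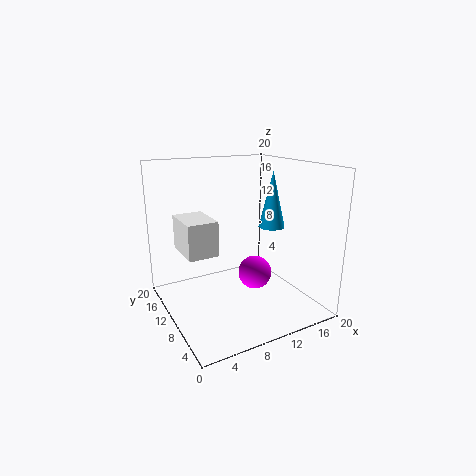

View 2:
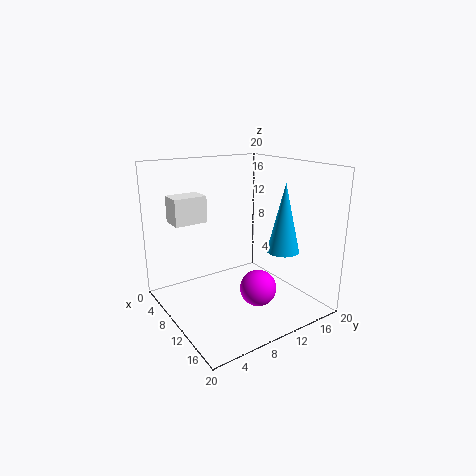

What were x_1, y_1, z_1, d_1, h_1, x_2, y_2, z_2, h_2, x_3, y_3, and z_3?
x_1 = 0.5; y_1 = 3.5; z_1 = 11; d_1 = 5; h_1 = 4; x_2 = 17; y_2 = 12; z_2 = 10; h_2 = 8.5; x_3 = 13.5; y_3 = 11; z_3 = 3.5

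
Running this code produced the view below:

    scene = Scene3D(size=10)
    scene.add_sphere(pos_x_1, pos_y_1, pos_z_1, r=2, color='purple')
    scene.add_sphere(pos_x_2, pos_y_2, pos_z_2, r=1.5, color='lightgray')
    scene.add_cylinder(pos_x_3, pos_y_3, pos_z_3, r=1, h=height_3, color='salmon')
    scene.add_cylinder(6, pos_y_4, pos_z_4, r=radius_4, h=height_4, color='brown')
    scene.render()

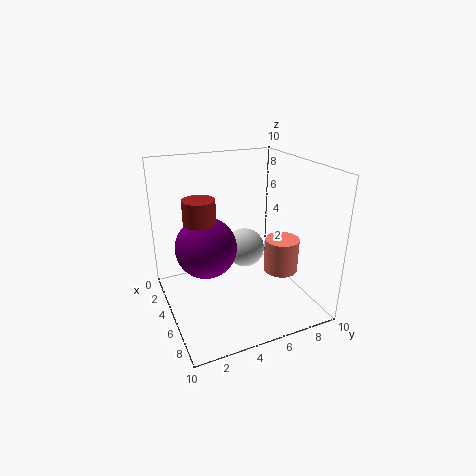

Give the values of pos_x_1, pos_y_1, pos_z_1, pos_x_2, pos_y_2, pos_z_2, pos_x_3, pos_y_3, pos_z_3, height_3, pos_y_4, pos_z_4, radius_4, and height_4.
pos_x_1 = 5.5; pos_y_1 = 2.5; pos_z_1 = 5; pos_x_2 = 3; pos_y_2 = 6.5; pos_z_2 = 3; pos_x_3 = 9; pos_y_3 = 6; pos_z_3 = 4.5; height_3 = 2; pos_y_4 = 2; pos_z_4 = 7; radius_4 = 1; height_4 = 1.5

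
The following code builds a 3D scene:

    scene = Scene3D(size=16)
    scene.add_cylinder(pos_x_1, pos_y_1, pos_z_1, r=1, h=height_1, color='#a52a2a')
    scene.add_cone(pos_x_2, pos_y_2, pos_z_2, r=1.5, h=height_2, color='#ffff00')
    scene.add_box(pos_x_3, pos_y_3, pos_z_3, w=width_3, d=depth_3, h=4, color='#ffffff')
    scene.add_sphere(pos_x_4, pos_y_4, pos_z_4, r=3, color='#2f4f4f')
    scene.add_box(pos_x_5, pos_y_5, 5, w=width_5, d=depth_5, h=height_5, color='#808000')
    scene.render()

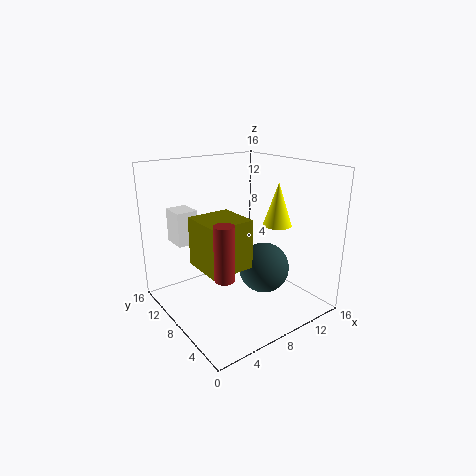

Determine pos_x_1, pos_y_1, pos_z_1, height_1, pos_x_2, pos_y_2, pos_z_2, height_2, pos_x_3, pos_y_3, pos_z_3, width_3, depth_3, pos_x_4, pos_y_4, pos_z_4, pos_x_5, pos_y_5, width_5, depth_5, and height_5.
pos_x_1 = 3.5; pos_y_1 = 4; pos_z_1 = 6; height_1 = 5.5; pos_x_2 = 10.5; pos_y_2 = 4.5; pos_z_2 = 10; height_2 = 4.5; pos_x_3 = 3; pos_y_3 = 12.5; pos_z_3 = 6.5; width_3 = 2.5; depth_3 = 3; pos_x_4 = 11.5; pos_y_4 = 7.5; pos_z_4 = 3.5; pos_x_5 = 3.5; pos_y_5 = 6; width_5 = 5; depth_5 = 5; height_5 = 5.5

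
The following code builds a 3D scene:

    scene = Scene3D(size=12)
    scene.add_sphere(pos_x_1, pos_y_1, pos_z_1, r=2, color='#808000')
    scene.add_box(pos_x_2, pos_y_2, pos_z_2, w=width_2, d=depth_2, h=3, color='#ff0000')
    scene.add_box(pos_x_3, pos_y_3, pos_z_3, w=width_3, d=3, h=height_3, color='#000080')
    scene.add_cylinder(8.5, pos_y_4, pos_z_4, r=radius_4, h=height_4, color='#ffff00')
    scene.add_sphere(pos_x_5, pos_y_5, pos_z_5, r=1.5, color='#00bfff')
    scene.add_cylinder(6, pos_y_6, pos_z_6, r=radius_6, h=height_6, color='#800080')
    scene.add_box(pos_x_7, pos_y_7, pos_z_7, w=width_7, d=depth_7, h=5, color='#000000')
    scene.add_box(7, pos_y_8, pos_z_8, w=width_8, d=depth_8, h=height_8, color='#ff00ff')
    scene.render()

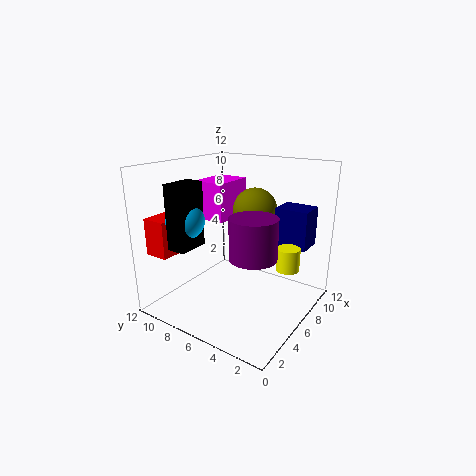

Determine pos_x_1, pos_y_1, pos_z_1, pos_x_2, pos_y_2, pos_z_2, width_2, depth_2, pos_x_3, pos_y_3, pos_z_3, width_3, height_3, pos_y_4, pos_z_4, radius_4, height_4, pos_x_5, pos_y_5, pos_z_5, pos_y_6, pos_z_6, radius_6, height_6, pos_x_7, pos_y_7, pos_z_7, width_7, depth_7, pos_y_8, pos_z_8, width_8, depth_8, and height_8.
pos_x_1 = 9.5, pos_y_1 = 6.5, pos_z_1 = 7.5, pos_x_2 = 1, pos_y_2 = 9.5, pos_z_2 = 5, width_2 = 3.5, depth_2 = 2, pos_x_3 = 9.5, pos_y_3 = 1.5, pos_z_3 = 4.5, width_3 = 2.5, height_3 = 3.5, pos_y_4 = 2.5, pos_z_4 = 3, radius_4 = 1, height_4 = 2, pos_x_5 = 2.5, pos_y_5 = 8.5, pos_z_5 = 8, pos_y_6 = 4.5, pos_z_6 = 4.5, radius_6 = 2, height_6 = 3.5, pos_x_7 = 1, pos_y_7 = 7.5, pos_z_7 = 6, width_7 = 2.5, depth_7 = 1.5, pos_y_8 = 8.5, pos_z_8 = 6.5, width_8 = 4, depth_8 = 3, height_8 = 3.5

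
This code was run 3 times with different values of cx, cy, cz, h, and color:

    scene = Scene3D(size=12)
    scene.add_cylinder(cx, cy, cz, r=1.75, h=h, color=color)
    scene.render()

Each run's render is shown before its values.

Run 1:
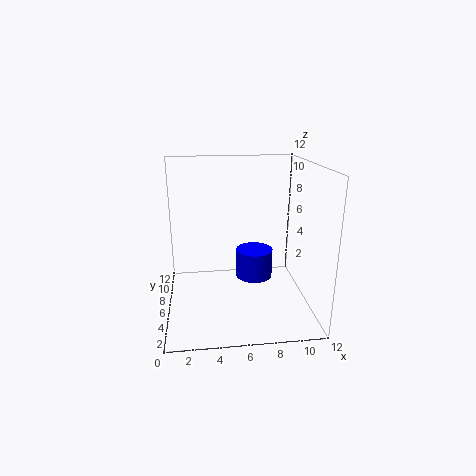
cx = 8, cy = 9.25, cz = 0.75, h = 2.75, color = 'blue'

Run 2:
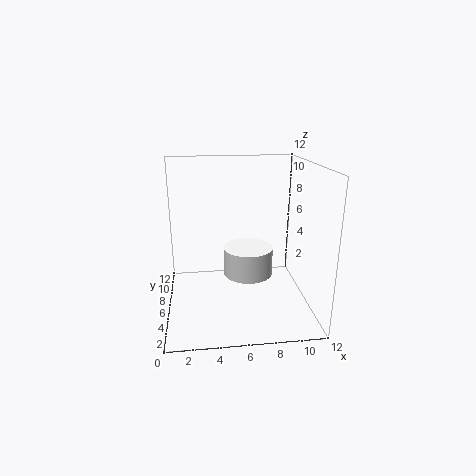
cx = 6.25, cy = 2.25, cz = 4.75, h = 2, color = 'white'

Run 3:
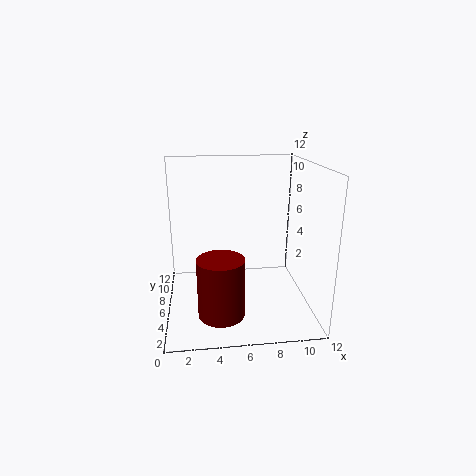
cx = 4.25, cy = 2, cz = 1.5, h = 4.5, color = 'maroon'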